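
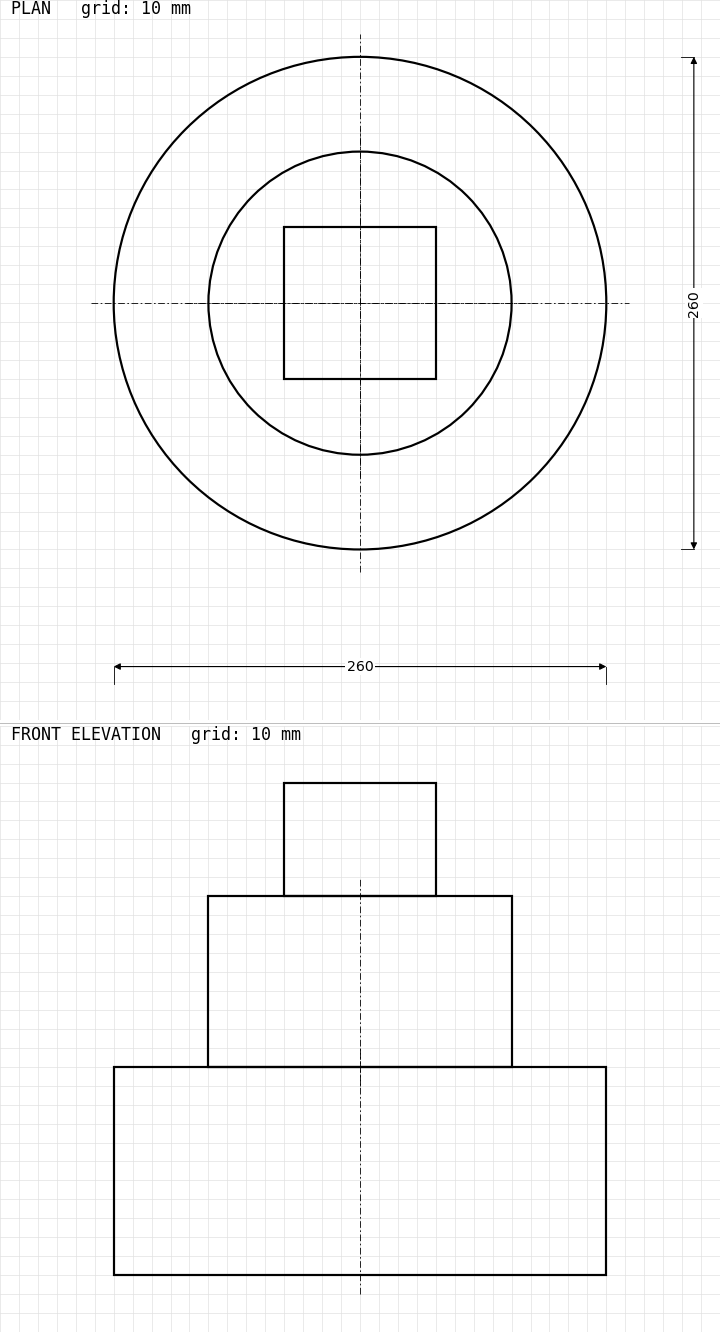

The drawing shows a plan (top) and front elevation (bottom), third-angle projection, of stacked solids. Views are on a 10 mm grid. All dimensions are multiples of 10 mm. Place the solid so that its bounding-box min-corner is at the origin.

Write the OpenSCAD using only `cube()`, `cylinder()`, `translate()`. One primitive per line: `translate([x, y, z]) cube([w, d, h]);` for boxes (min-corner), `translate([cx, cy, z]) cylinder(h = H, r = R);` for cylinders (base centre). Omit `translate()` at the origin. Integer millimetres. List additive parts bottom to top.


translate([130, 130, 0]) cylinder(h = 110, r = 130);
translate([130, 130, 110]) cylinder(h = 90, r = 80);
translate([90, 90, 200]) cube([80, 80, 60]);


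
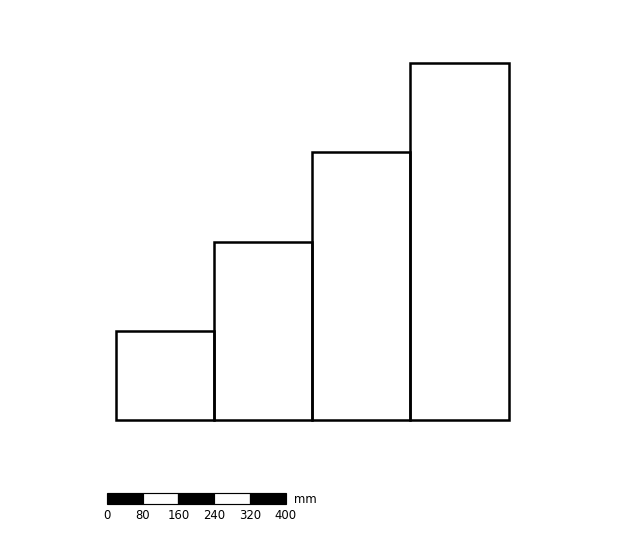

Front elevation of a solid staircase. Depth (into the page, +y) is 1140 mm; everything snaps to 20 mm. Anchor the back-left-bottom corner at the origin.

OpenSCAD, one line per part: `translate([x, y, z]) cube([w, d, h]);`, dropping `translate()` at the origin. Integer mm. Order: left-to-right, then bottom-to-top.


cube([220, 1140, 200]);
translate([220, 0, 0]) cube([220, 1140, 400]);
translate([440, 0, 0]) cube([220, 1140, 600]);
translate([660, 0, 0]) cube([220, 1140, 800]);


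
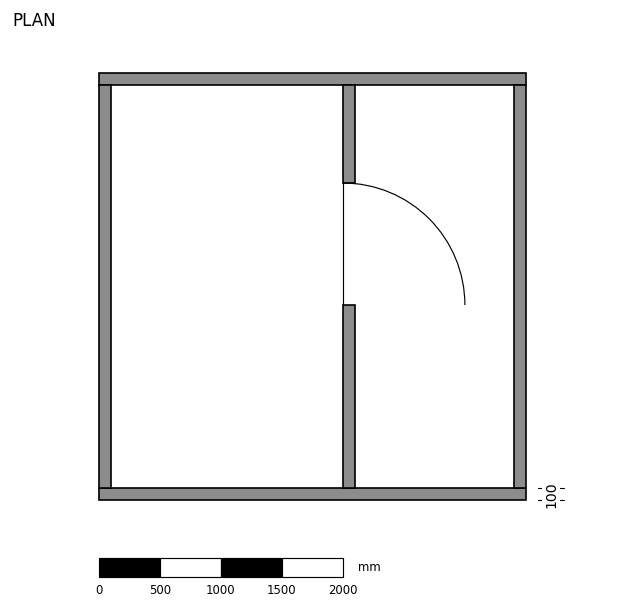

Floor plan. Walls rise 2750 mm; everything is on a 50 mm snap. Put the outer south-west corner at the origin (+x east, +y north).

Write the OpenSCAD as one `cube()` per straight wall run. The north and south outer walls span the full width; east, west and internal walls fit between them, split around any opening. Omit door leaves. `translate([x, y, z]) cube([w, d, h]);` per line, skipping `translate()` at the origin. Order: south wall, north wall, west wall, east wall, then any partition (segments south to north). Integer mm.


cube([3500, 100, 2750]);
translate([0, 3400, 0]) cube([3500, 100, 2750]);
translate([0, 100, 0]) cube([100, 3300, 2750]);
translate([3400, 100, 0]) cube([100, 3300, 2750]);
translate([2000, 100, 0]) cube([100, 1500, 2750]);
translate([2000, 2600, 0]) cube([100, 800, 2750]);


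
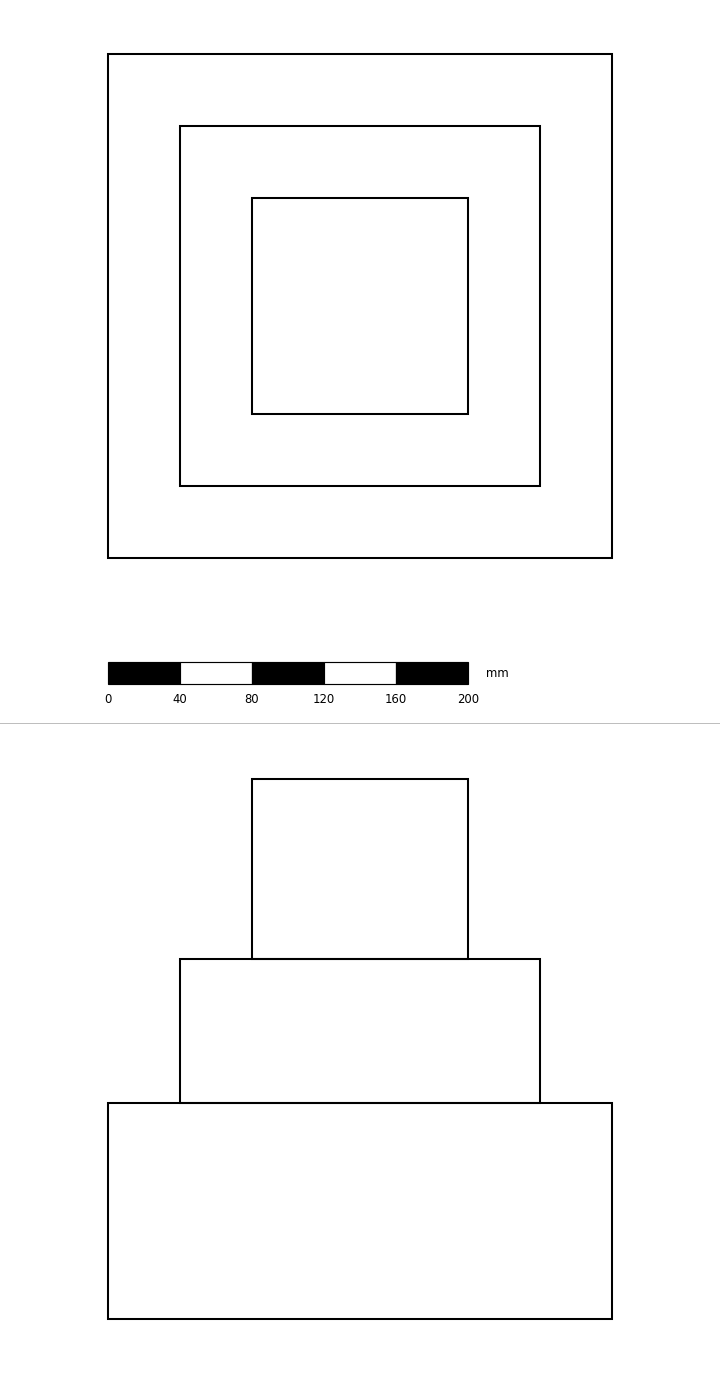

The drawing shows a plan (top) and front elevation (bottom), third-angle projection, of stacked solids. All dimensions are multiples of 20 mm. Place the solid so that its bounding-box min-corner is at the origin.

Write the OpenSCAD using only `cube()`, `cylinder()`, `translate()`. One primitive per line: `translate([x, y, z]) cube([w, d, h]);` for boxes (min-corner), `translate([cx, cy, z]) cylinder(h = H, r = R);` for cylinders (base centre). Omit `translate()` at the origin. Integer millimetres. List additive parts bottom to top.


cube([280, 280, 120]);
translate([40, 40, 120]) cube([200, 200, 80]);
translate([80, 80, 200]) cube([120, 120, 100]);


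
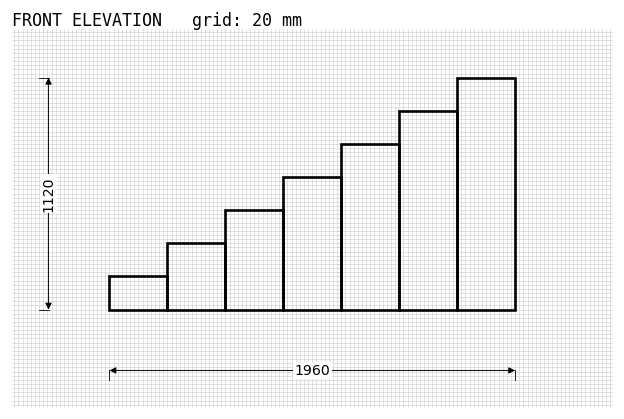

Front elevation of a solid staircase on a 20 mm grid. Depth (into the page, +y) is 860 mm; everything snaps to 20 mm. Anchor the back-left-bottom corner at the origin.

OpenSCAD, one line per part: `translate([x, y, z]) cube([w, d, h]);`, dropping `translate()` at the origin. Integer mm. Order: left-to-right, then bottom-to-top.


cube([280, 860, 160]);
translate([280, 0, 0]) cube([280, 860, 320]);
translate([560, 0, 0]) cube([280, 860, 480]);
translate([840, 0, 0]) cube([280, 860, 640]);
translate([1120, 0, 0]) cube([280, 860, 800]);
translate([1400, 0, 0]) cube([280, 860, 960]);
translate([1680, 0, 0]) cube([280, 860, 1120]);


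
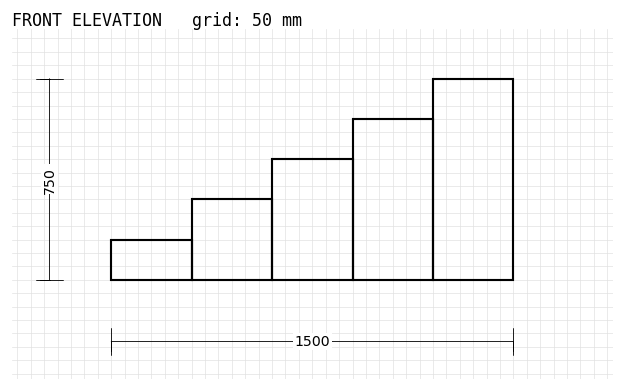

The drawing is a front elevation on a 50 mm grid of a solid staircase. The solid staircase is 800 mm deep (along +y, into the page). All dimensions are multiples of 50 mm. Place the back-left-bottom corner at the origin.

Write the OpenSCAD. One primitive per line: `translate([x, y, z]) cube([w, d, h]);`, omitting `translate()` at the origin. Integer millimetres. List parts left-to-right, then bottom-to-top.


cube([300, 800, 150]);
translate([300, 0, 0]) cube([300, 800, 300]);
translate([600, 0, 0]) cube([300, 800, 450]);
translate([900, 0, 0]) cube([300, 800, 600]);
translate([1200, 0, 0]) cube([300, 800, 750]);


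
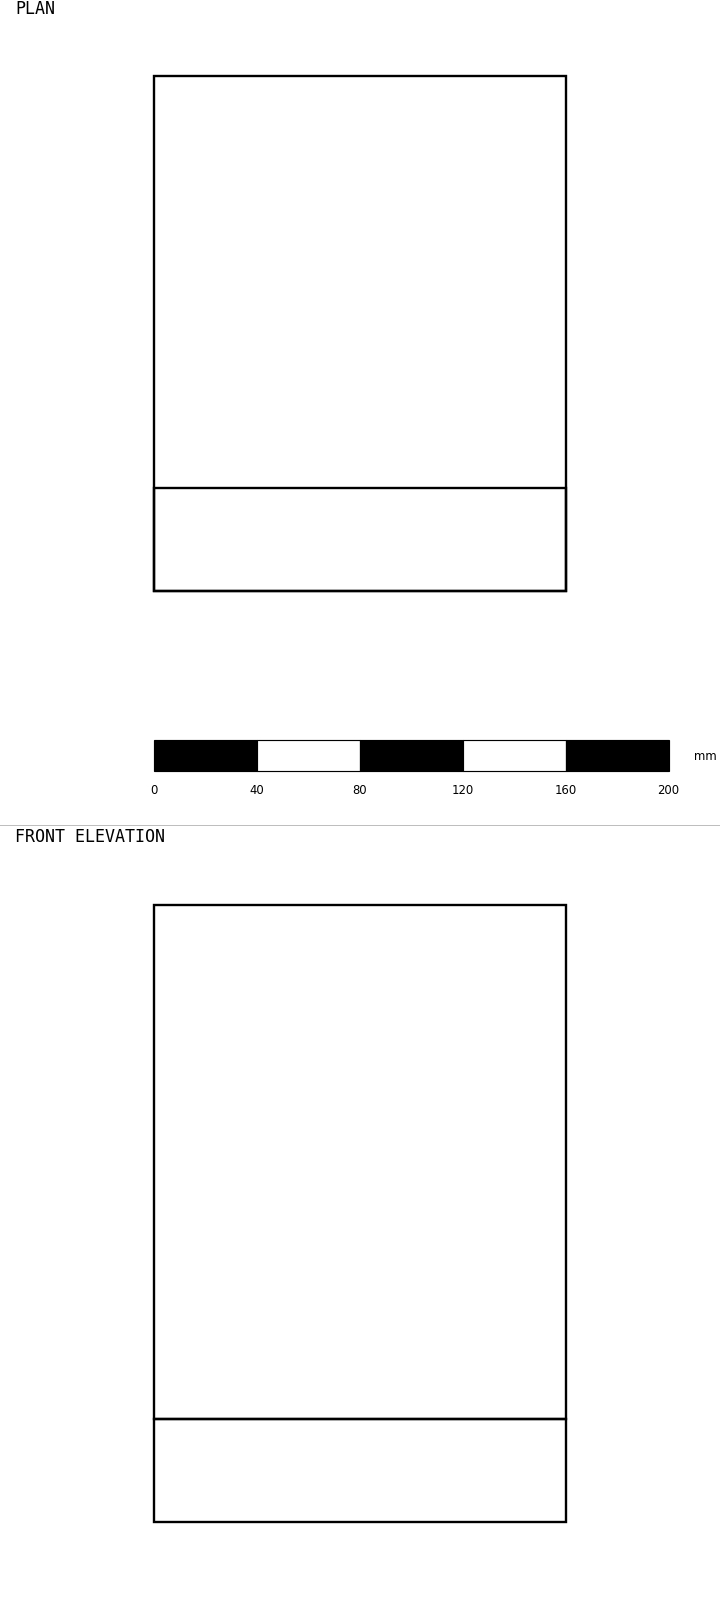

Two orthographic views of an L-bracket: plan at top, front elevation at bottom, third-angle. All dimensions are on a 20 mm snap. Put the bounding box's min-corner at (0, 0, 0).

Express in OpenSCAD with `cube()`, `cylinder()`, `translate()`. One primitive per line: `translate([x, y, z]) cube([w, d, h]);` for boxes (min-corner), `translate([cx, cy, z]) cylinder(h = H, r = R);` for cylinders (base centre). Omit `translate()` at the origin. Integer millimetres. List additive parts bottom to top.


cube([160, 200, 40]);
translate([0, 0, 40]) cube([160, 40, 200]);


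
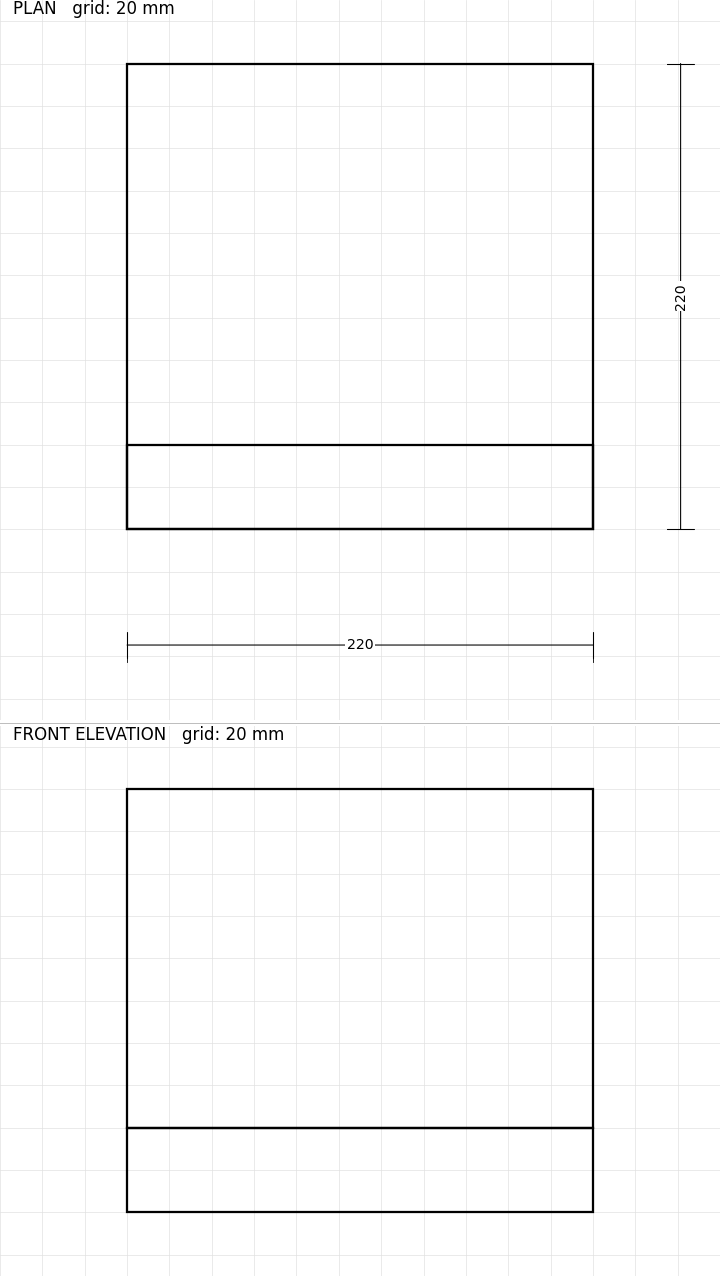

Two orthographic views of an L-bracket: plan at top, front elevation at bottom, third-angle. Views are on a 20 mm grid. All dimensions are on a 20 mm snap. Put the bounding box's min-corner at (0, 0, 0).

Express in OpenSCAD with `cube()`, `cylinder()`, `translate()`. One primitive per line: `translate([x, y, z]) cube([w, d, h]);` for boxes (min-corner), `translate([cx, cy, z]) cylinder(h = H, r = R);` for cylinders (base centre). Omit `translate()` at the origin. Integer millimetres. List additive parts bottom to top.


cube([220, 220, 40]);
translate([0, 0, 40]) cube([220, 40, 160]);


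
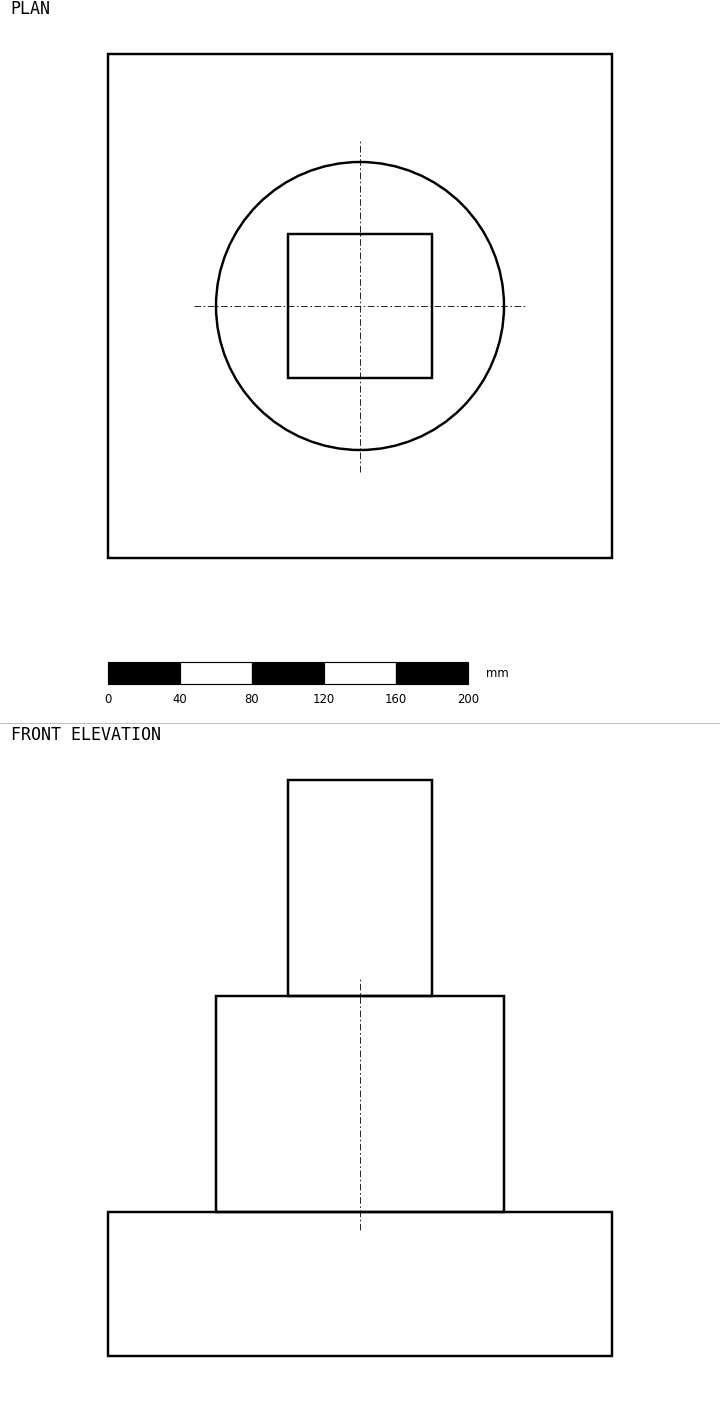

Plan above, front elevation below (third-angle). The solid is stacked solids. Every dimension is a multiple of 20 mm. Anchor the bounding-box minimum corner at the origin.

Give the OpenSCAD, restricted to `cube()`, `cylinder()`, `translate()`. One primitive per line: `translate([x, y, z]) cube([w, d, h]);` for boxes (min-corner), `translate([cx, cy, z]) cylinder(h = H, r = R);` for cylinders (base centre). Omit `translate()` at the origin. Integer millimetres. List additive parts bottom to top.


cube([280, 280, 80]);
translate([140, 140, 80]) cylinder(h = 120, r = 80);
translate([100, 100, 200]) cube([80, 80, 120]);


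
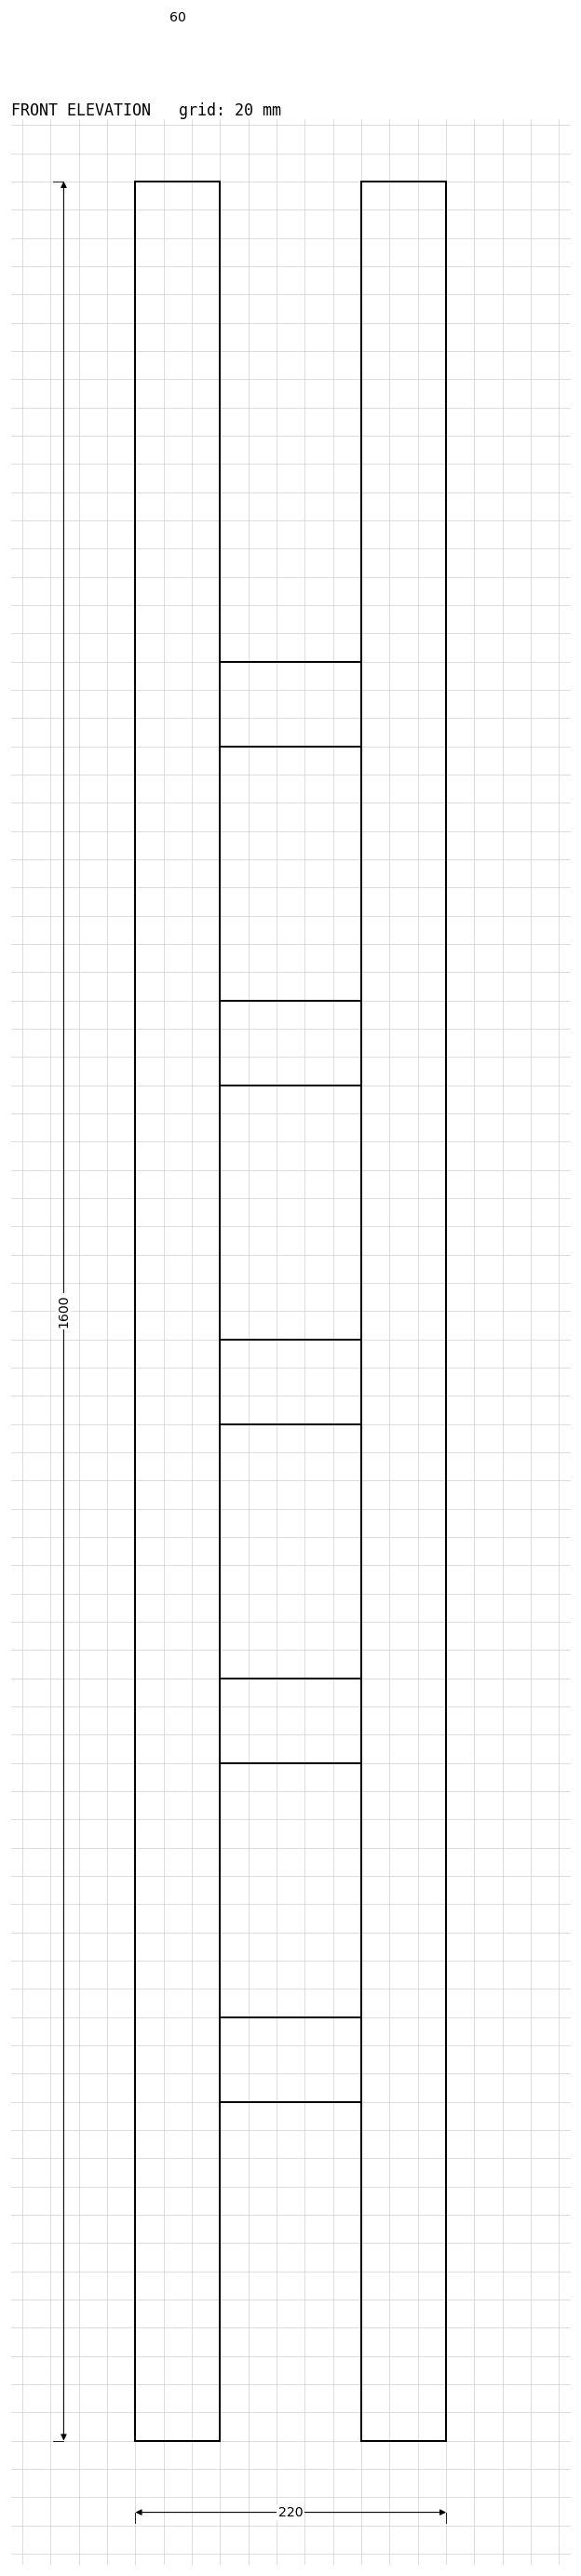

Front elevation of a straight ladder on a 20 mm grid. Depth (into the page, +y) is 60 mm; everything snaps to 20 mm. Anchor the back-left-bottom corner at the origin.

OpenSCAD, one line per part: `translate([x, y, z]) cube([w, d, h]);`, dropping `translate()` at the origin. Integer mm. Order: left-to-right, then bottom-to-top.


cube([60, 60, 1600]);
translate([60, 0, 240]) cube([100, 60, 60]);
translate([60, 0, 480]) cube([100, 60, 60]);
translate([60, 0, 720]) cube([100, 60, 60]);
translate([60, 0, 960]) cube([100, 60, 60]);
translate([60, 0, 1200]) cube([100, 60, 60]);
translate([160, 0, 0]) cube([60, 60, 1600]);


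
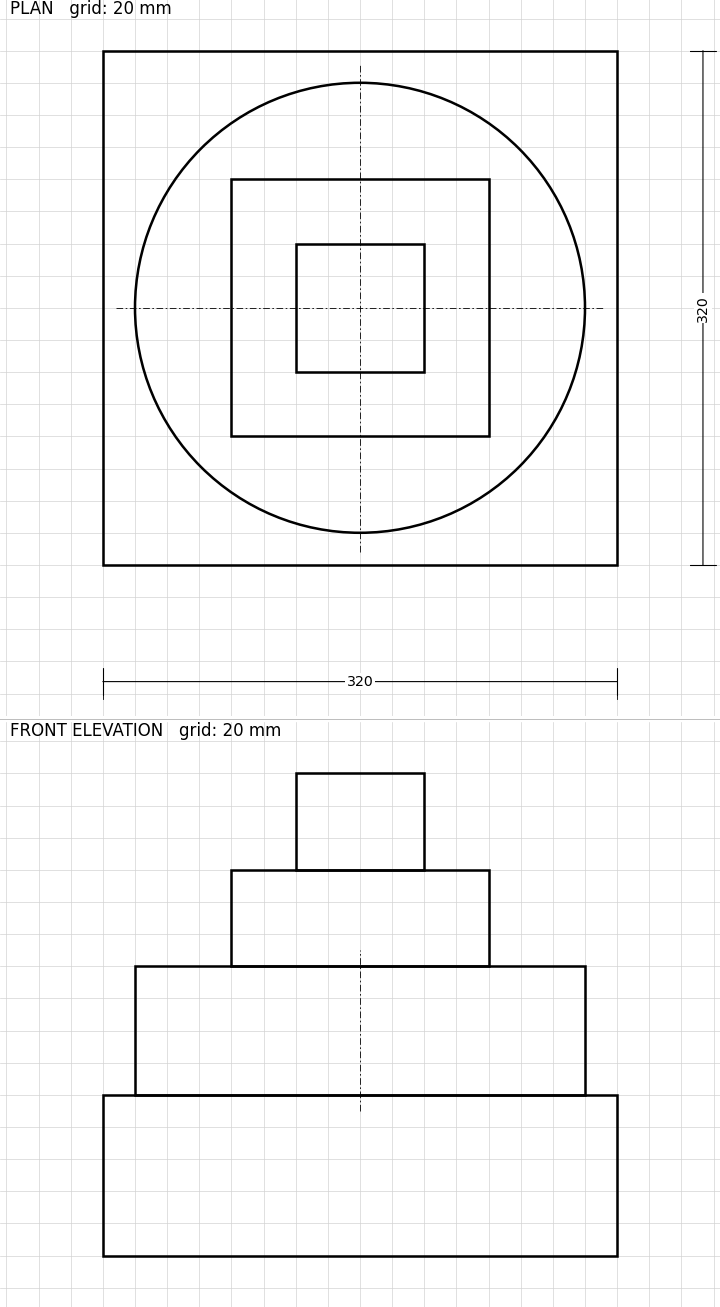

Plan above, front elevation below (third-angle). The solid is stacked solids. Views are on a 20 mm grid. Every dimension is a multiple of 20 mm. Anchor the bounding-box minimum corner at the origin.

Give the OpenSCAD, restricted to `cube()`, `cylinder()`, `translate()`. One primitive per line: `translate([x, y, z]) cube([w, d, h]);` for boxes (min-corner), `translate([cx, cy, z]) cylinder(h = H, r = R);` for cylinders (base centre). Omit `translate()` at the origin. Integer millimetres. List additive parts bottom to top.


cube([320, 320, 100]);
translate([160, 160, 100]) cylinder(h = 80, r = 140);
translate([80, 80, 180]) cube([160, 160, 60]);
translate([120, 120, 240]) cube([80, 80, 60]);


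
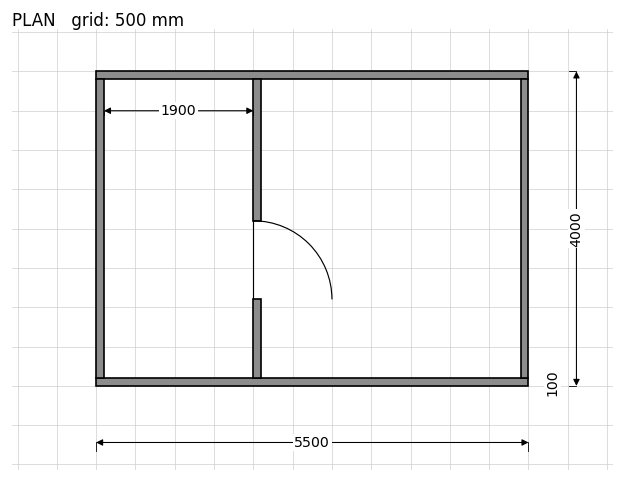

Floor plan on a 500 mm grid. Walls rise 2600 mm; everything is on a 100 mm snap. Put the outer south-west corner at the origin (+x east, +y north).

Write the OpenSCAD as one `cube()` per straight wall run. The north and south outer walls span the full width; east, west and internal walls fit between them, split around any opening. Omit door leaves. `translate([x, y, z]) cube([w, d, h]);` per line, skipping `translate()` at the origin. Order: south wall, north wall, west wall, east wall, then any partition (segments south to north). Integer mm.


cube([5500, 100, 2600]);
translate([0, 3900, 0]) cube([5500, 100, 2600]);
translate([0, 100, 0]) cube([100, 3800, 2600]);
translate([5400, 100, 0]) cube([100, 3800, 2600]);
translate([2000, 100, 0]) cube([100, 1000, 2600]);
translate([2000, 2100, 0]) cube([100, 1800, 2600]);


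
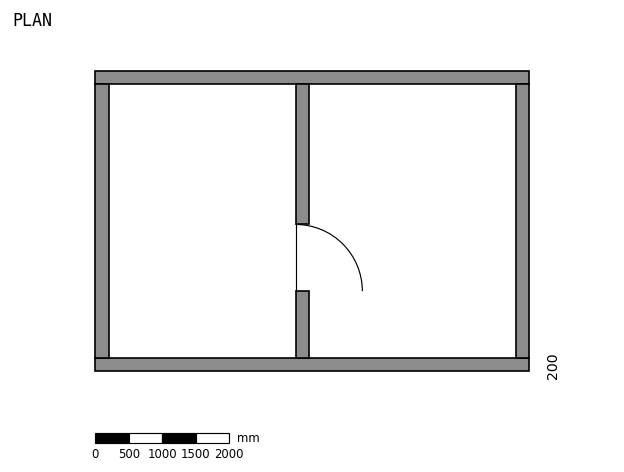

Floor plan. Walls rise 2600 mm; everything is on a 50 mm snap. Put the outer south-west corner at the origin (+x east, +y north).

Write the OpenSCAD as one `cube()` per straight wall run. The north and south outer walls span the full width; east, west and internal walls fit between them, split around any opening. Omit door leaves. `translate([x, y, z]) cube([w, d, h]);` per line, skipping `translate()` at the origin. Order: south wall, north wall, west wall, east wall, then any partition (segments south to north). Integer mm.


cube([6500, 200, 2600]);
translate([0, 4300, 0]) cube([6500, 200, 2600]);
translate([0, 200, 0]) cube([200, 4100, 2600]);
translate([6300, 200, 0]) cube([200, 4100, 2600]);
translate([3000, 200, 0]) cube([200, 1000, 2600]);
translate([3000, 2200, 0]) cube([200, 2100, 2600]);


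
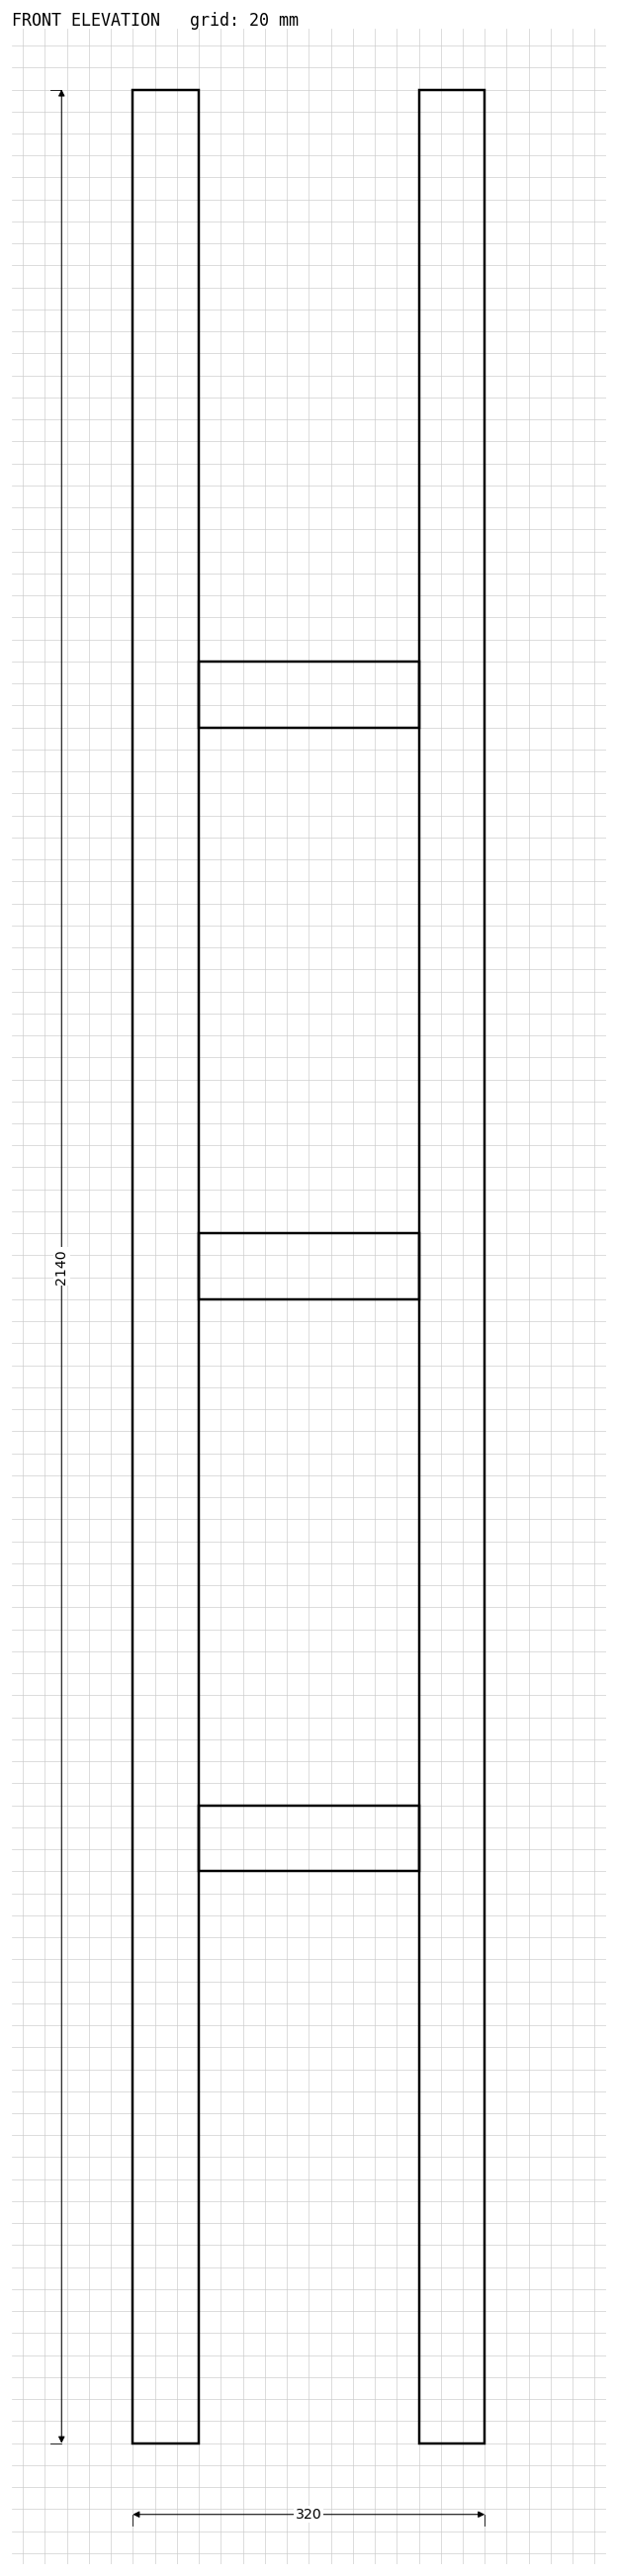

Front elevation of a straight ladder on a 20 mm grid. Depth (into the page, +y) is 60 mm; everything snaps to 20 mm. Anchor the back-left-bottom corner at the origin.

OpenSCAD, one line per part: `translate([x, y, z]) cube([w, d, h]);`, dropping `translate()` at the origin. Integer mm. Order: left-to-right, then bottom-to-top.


cube([60, 60, 2140]);
translate([60, 0, 520]) cube([200, 60, 60]);
translate([60, 0, 1040]) cube([200, 60, 60]);
translate([60, 0, 1560]) cube([200, 60, 60]);
translate([260, 0, 0]) cube([60, 60, 2140]);


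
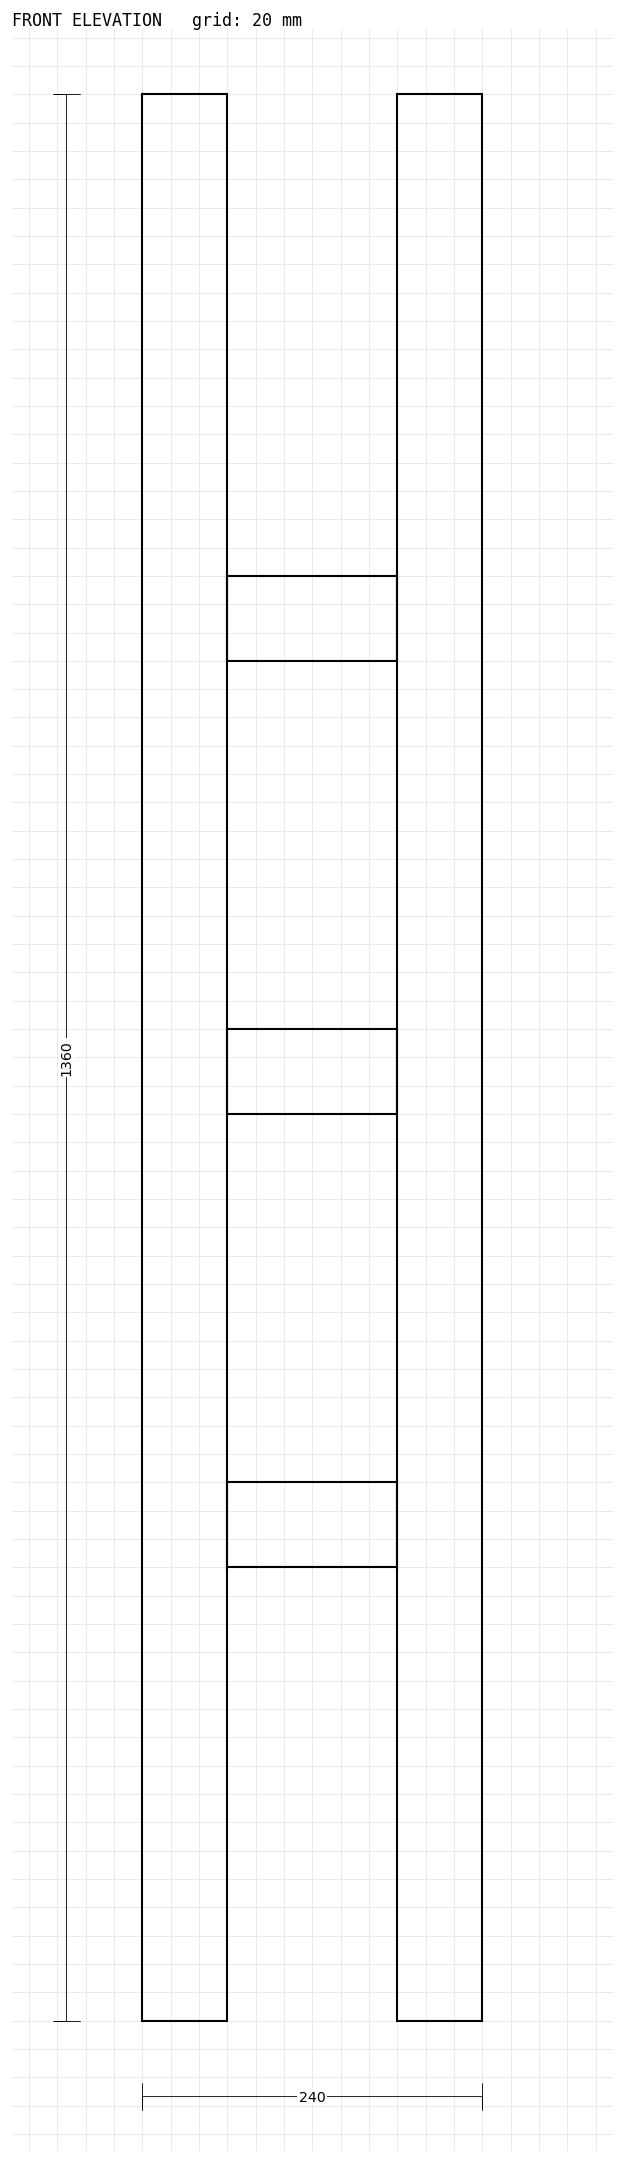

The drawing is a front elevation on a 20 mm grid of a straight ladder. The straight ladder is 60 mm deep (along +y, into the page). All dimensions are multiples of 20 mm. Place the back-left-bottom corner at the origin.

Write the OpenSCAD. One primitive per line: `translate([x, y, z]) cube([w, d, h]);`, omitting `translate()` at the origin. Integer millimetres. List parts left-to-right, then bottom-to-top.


cube([60, 60, 1360]);
translate([60, 0, 320]) cube([120, 60, 60]);
translate([60, 0, 640]) cube([120, 60, 60]);
translate([60, 0, 960]) cube([120, 60, 60]);
translate([180, 0, 0]) cube([60, 60, 1360]);


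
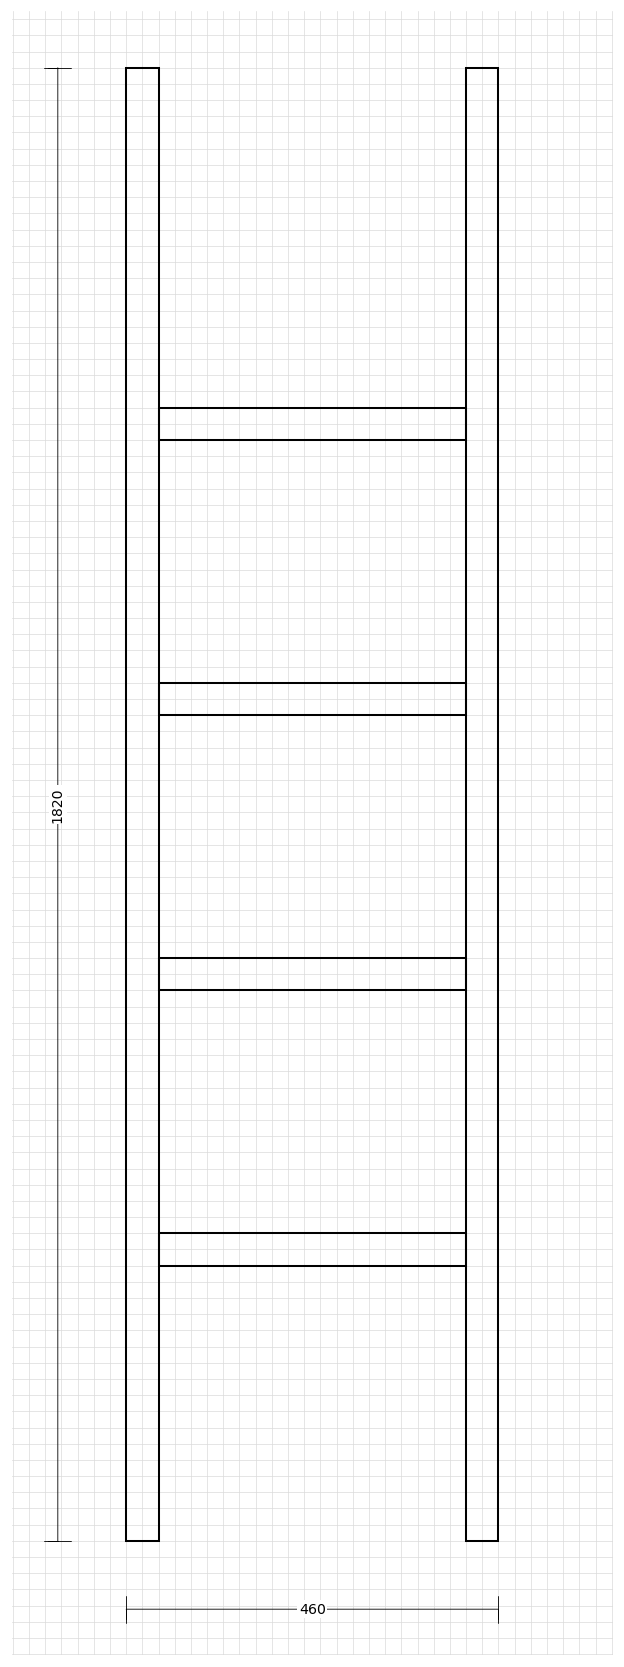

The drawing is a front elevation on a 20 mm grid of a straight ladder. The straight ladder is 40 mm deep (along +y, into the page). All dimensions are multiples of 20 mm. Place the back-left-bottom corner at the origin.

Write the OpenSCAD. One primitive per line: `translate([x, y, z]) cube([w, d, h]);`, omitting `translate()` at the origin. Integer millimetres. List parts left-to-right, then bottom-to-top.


cube([40, 40, 1820]);
translate([40, 0, 340]) cube([380, 40, 40]);
translate([40, 0, 680]) cube([380, 40, 40]);
translate([40, 0, 1020]) cube([380, 40, 40]);
translate([40, 0, 1360]) cube([380, 40, 40]);
translate([420, 0, 0]) cube([40, 40, 1820]);


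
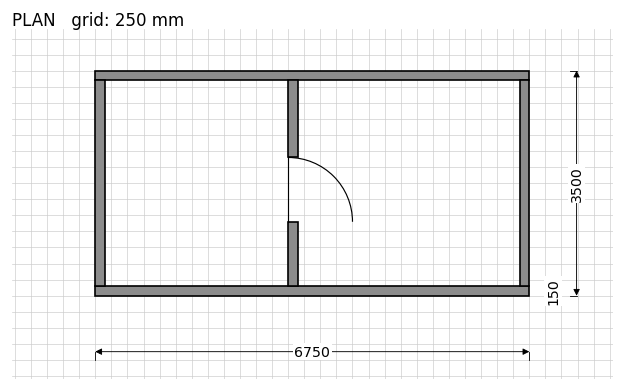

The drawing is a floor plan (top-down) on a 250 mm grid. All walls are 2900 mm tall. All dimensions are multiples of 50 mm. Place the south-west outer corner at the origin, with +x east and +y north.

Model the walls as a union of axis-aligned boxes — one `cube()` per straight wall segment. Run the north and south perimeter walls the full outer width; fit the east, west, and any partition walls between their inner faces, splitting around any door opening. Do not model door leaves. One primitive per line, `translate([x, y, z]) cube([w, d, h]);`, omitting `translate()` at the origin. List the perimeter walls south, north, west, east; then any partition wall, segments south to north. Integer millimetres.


cube([6750, 150, 2900]);
translate([0, 3350, 0]) cube([6750, 150, 2900]);
translate([0, 150, 0]) cube([150, 3200, 2900]);
translate([6600, 150, 0]) cube([150, 3200, 2900]);
translate([3000, 150, 0]) cube([150, 1000, 2900]);
translate([3000, 2150, 0]) cube([150, 1200, 2900]);


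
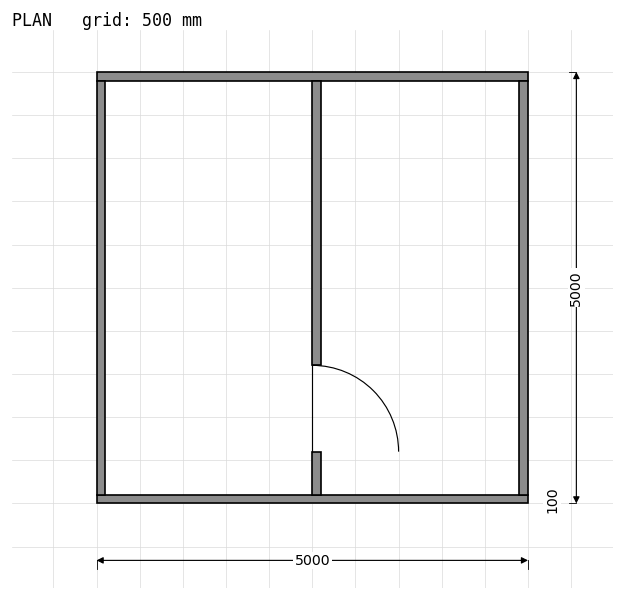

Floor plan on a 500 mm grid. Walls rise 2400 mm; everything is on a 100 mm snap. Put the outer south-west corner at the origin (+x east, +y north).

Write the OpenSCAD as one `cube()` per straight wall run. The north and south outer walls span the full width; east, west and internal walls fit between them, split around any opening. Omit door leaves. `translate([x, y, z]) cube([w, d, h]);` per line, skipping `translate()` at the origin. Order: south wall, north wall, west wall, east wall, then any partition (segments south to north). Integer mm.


cube([5000, 100, 2400]);
translate([0, 4900, 0]) cube([5000, 100, 2400]);
translate([0, 100, 0]) cube([100, 4800, 2400]);
translate([4900, 100, 0]) cube([100, 4800, 2400]);
translate([2500, 100, 0]) cube([100, 500, 2400]);
translate([2500, 1600, 0]) cube([100, 3300, 2400]);


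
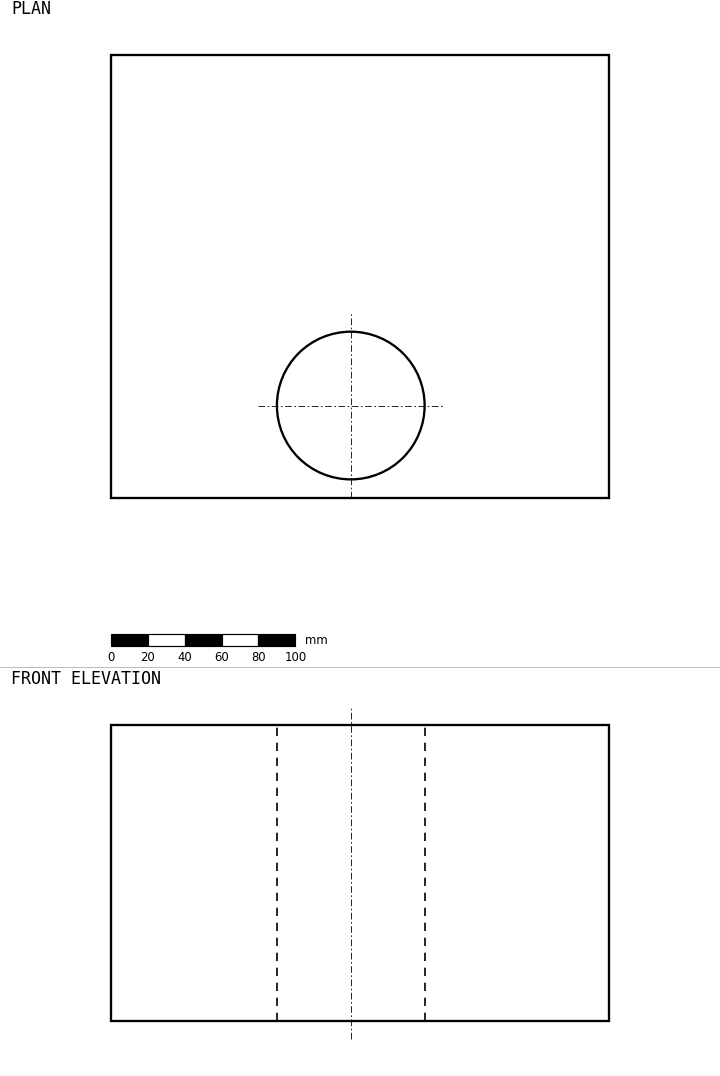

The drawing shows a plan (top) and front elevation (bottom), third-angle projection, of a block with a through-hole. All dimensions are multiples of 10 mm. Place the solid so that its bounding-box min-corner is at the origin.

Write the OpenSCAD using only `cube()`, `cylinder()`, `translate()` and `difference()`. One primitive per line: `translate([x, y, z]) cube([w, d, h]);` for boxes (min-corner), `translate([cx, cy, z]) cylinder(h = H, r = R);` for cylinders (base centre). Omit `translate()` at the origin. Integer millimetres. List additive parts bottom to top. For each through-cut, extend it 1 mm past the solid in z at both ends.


difference() {
  cube([270, 240, 160]);
  translate([130, 50, -1]) cylinder(h = 162, r = 40);
}


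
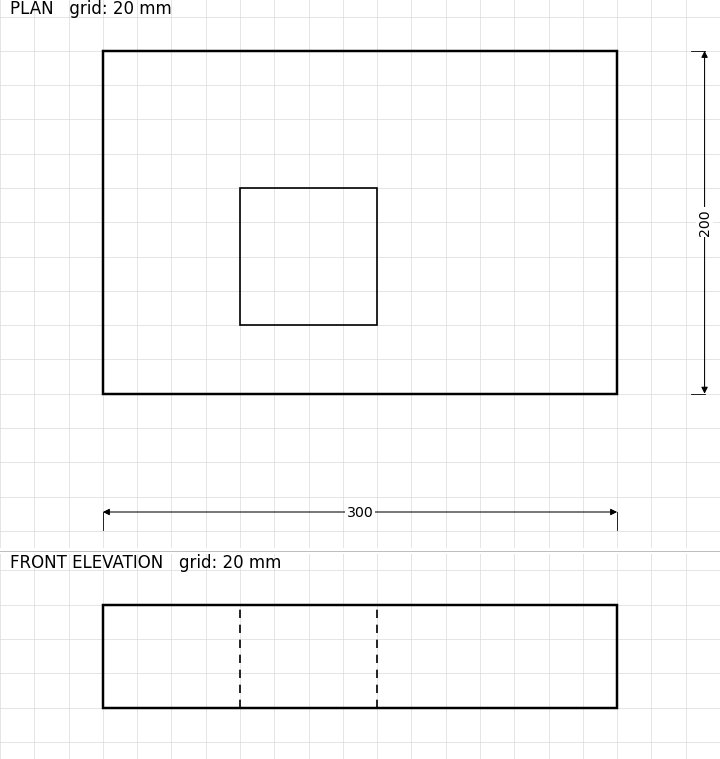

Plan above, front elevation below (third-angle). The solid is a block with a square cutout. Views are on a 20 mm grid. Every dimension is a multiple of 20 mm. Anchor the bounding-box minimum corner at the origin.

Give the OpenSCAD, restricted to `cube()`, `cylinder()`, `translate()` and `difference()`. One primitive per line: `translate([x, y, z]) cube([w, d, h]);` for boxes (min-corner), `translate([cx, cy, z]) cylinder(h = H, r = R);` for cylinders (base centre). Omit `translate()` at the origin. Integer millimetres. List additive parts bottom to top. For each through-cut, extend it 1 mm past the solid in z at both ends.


difference() {
  cube([300, 200, 60]);
  translate([80, 40, -1]) cube([80, 80, 62]);
}


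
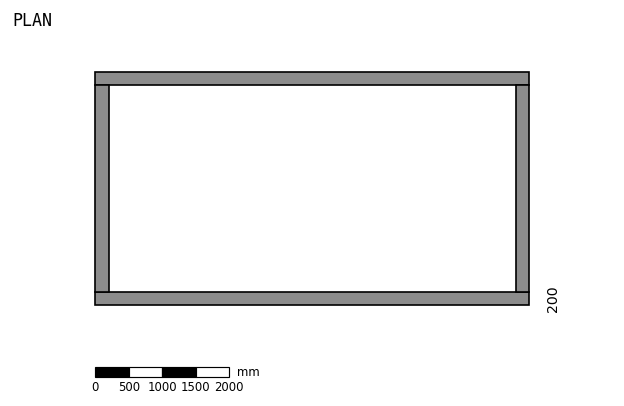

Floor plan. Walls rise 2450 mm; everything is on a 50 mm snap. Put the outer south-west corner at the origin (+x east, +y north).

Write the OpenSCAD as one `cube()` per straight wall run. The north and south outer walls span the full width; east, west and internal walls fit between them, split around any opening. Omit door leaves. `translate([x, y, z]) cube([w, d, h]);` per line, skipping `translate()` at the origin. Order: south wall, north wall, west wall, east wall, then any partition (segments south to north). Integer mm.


cube([6500, 200, 2450]);
translate([0, 3300, 0]) cube([6500, 200, 2450]);
translate([0, 200, 0]) cube([200, 3100, 2450]);
translate([6300, 200, 0]) cube([200, 3100, 2450]);


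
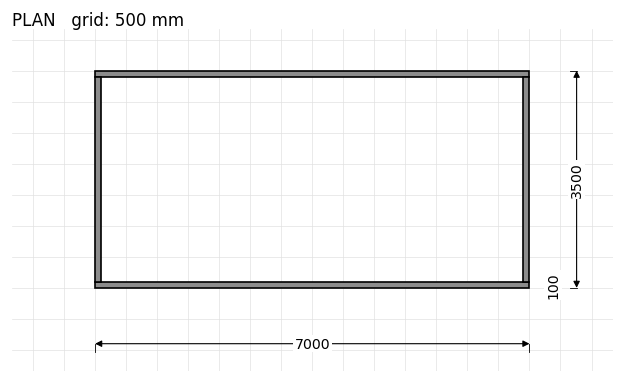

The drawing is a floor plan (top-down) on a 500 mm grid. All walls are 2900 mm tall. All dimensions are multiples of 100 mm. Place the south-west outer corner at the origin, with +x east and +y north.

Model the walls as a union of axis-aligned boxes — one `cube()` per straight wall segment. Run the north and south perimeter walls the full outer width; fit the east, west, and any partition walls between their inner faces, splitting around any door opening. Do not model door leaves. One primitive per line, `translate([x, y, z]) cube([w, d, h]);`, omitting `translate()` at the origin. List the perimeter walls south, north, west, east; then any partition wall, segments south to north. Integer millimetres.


cube([7000, 100, 2900]);
translate([0, 3400, 0]) cube([7000, 100, 2900]);
translate([0, 100, 0]) cube([100, 3300, 2900]);
translate([6900, 100, 0]) cube([100, 3300, 2900]);


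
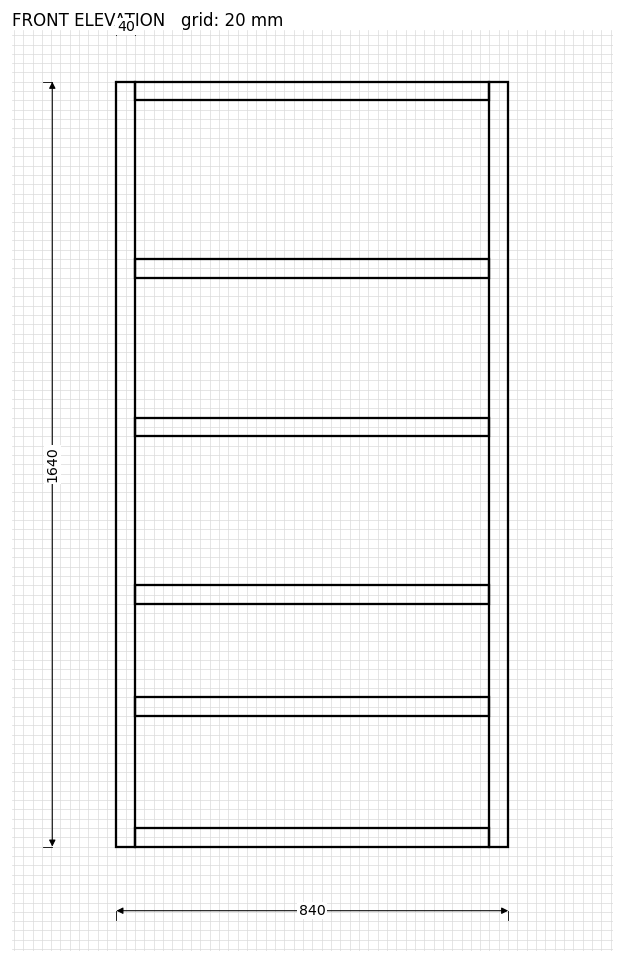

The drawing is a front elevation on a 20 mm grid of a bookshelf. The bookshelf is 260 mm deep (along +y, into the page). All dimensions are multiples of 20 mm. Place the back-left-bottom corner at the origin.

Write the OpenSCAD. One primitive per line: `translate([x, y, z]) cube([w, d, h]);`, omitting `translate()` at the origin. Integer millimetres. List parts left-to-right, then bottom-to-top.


cube([40, 260, 1640]);
translate([40, 0, 0]) cube([760, 260, 40]);
translate([40, 0, 280]) cube([760, 260, 40]);
translate([40, 0, 520]) cube([760, 260, 40]);
translate([40, 0, 880]) cube([760, 260, 40]);
translate([40, 0, 1220]) cube([760, 260, 40]);
translate([40, 0, 1600]) cube([760, 260, 40]);
translate([800, 0, 0]) cube([40, 260, 1640]);


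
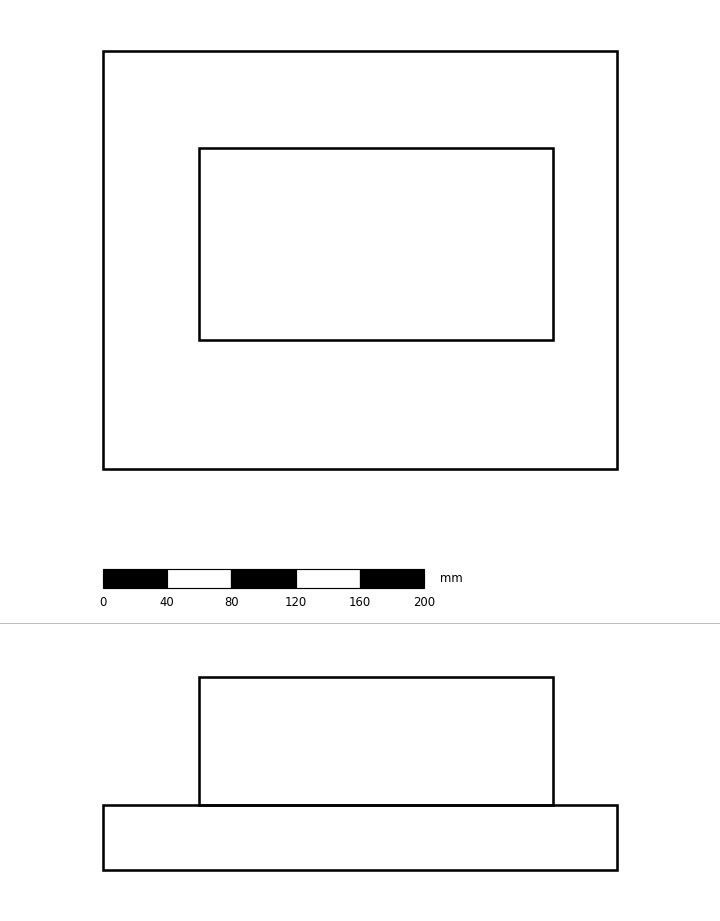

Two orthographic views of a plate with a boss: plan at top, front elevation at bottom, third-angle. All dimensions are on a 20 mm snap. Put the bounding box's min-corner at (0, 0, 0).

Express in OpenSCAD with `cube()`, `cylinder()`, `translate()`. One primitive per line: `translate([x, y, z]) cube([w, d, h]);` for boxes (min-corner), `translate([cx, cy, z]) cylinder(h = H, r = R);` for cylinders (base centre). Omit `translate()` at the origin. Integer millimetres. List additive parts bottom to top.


cube([320, 260, 40]);
translate([60, 80, 40]) cube([220, 120, 80]);


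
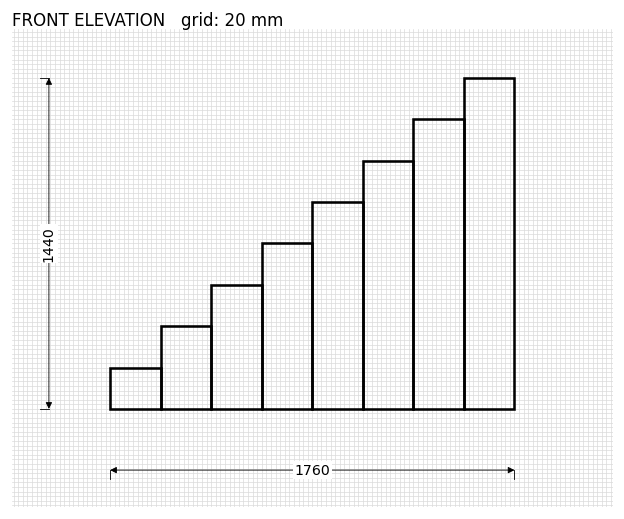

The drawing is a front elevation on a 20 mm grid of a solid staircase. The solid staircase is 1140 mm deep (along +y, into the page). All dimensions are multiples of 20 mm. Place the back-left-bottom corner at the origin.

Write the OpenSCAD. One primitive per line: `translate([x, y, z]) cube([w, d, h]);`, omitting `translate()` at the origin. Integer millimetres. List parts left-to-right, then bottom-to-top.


cube([220, 1140, 180]);
translate([220, 0, 0]) cube([220, 1140, 360]);
translate([440, 0, 0]) cube([220, 1140, 540]);
translate([660, 0, 0]) cube([220, 1140, 720]);
translate([880, 0, 0]) cube([220, 1140, 900]);
translate([1100, 0, 0]) cube([220, 1140, 1080]);
translate([1320, 0, 0]) cube([220, 1140, 1260]);
translate([1540, 0, 0]) cube([220, 1140, 1440]);


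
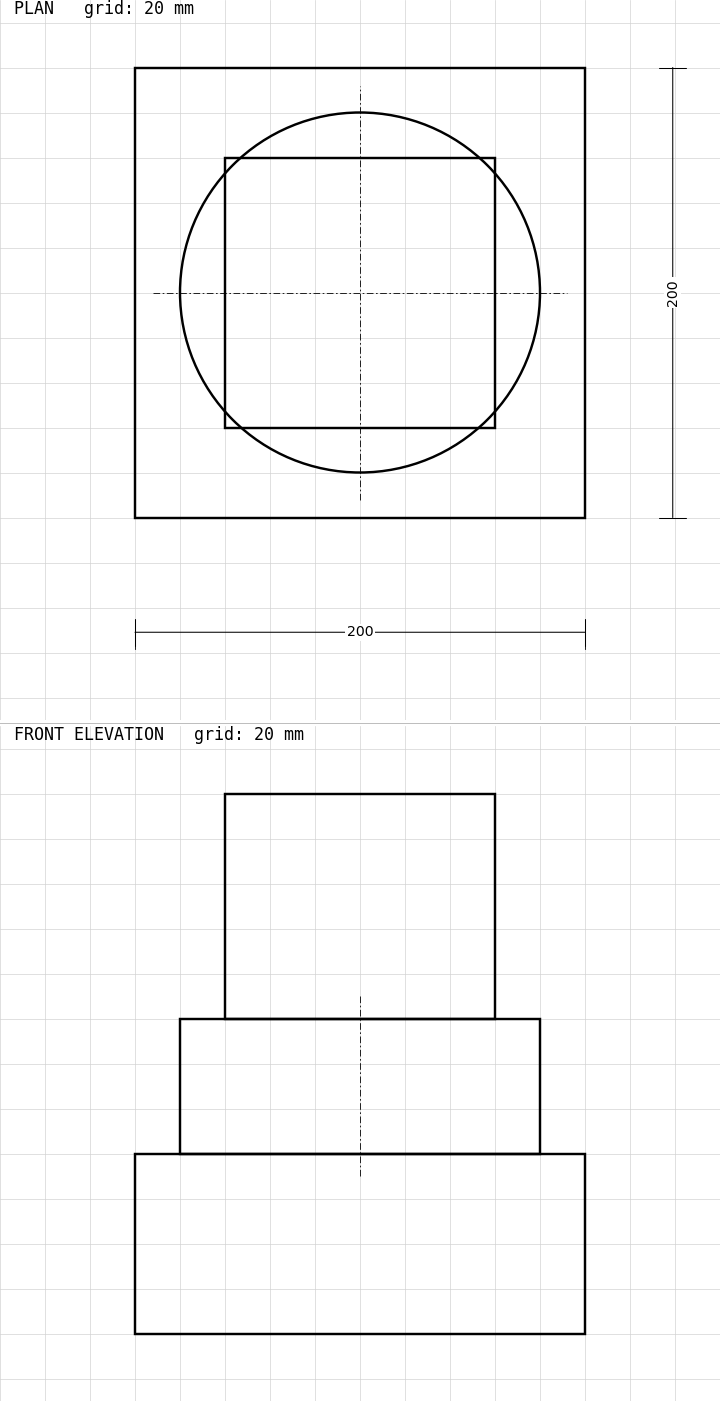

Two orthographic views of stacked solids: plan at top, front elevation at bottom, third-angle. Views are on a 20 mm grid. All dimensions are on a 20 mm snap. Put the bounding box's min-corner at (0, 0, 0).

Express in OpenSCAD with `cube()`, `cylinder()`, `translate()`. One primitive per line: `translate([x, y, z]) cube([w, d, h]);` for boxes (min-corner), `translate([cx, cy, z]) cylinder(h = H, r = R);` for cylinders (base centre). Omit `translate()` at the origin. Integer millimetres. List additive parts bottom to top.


cube([200, 200, 80]);
translate([100, 100, 80]) cylinder(h = 60, r = 80);
translate([40, 40, 140]) cube([120, 120, 100]);


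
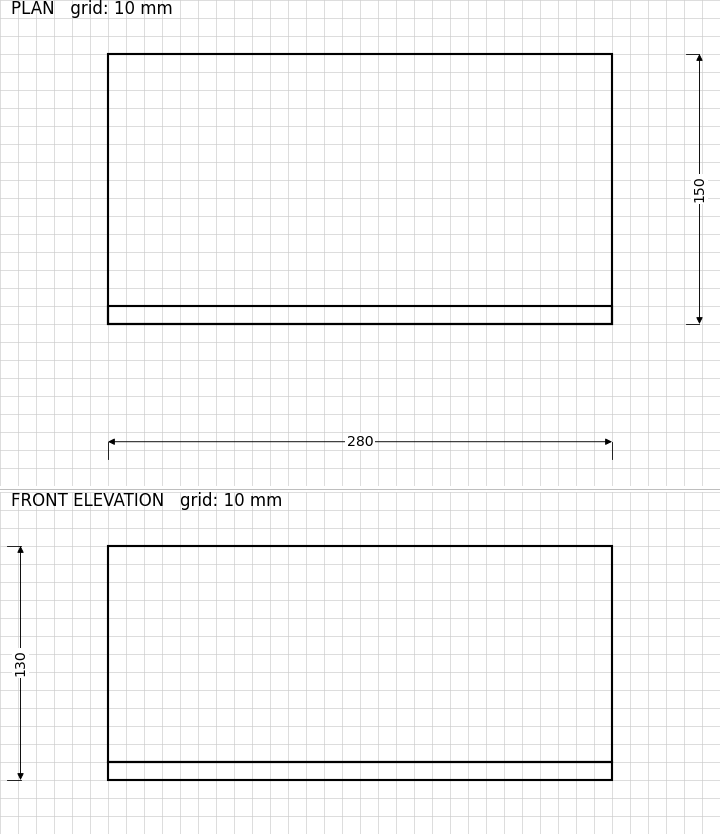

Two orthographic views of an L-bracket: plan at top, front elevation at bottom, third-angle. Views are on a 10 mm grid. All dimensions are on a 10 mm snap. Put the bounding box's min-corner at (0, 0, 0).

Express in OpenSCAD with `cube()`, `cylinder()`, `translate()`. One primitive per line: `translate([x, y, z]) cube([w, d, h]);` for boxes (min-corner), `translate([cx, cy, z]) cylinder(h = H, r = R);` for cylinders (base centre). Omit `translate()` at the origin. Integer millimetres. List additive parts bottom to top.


cube([280, 150, 10]);
translate([0, 0, 10]) cube([280, 10, 120]);


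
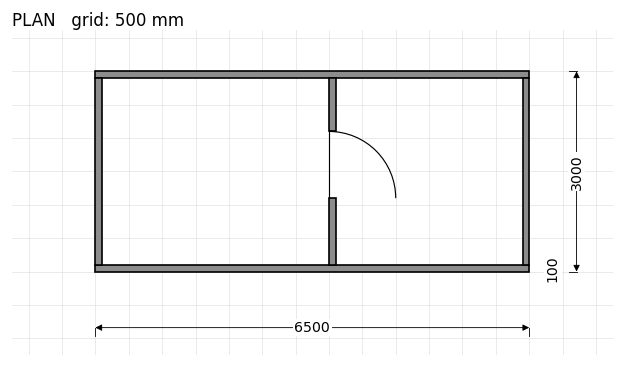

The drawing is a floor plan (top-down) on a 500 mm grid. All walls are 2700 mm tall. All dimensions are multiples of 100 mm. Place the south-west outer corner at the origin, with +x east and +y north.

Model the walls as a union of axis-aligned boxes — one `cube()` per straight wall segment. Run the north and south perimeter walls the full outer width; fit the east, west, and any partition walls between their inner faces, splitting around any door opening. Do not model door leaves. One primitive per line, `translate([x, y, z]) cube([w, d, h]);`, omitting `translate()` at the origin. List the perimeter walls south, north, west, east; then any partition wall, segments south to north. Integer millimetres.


cube([6500, 100, 2700]);
translate([0, 2900, 0]) cube([6500, 100, 2700]);
translate([0, 100, 0]) cube([100, 2800, 2700]);
translate([6400, 100, 0]) cube([100, 2800, 2700]);
translate([3500, 100, 0]) cube([100, 1000, 2700]);
translate([3500, 2100, 0]) cube([100, 800, 2700]);


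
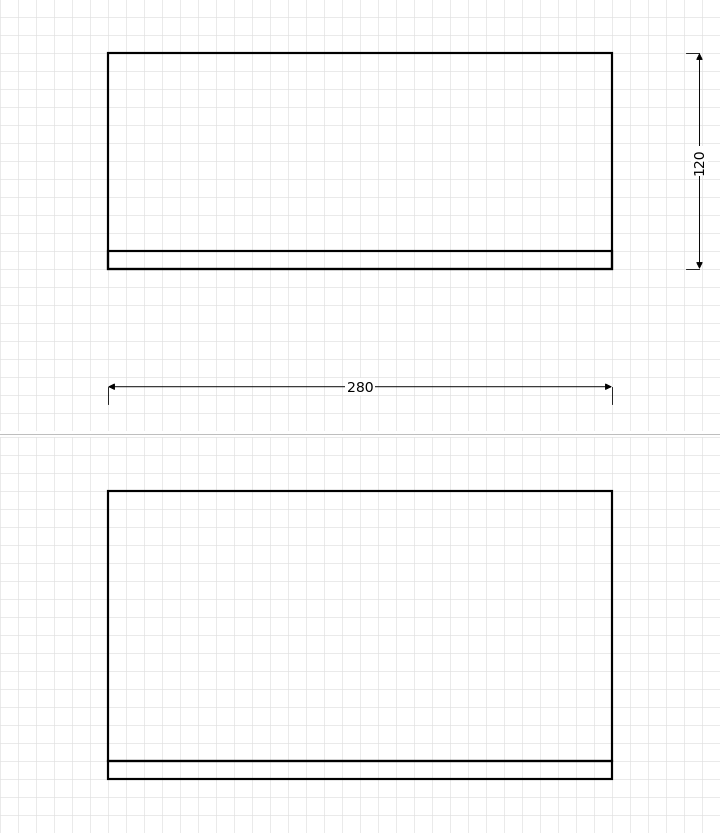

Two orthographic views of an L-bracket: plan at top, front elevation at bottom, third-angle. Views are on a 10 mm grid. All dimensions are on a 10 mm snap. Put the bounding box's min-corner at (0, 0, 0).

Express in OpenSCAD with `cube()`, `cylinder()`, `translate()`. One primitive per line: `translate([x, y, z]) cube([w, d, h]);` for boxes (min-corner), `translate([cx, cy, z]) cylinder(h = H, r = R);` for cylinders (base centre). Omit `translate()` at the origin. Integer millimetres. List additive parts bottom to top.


cube([280, 120, 10]);
translate([0, 0, 10]) cube([280, 10, 150]);


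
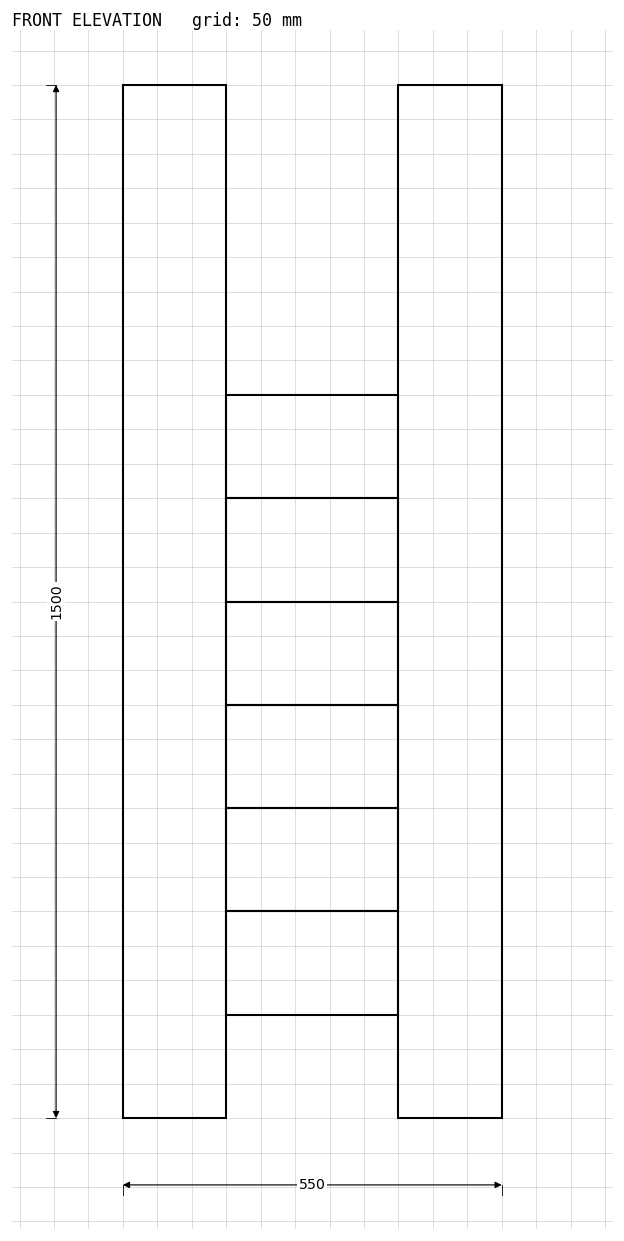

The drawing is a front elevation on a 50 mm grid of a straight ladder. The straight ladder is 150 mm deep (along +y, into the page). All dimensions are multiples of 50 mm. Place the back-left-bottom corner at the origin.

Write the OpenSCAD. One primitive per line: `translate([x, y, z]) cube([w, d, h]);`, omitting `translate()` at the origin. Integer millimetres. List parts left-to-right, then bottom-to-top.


cube([150, 150, 1500]);
translate([150, 0, 150]) cube([250, 150, 150]);
translate([150, 0, 300]) cube([250, 150, 150]);
translate([150, 0, 450]) cube([250, 150, 150]);
translate([150, 0, 600]) cube([250, 150, 150]);
translate([150, 0, 750]) cube([250, 150, 150]);
translate([150, 0, 900]) cube([250, 150, 150]);
translate([400, 0, 0]) cube([150, 150, 1500]);


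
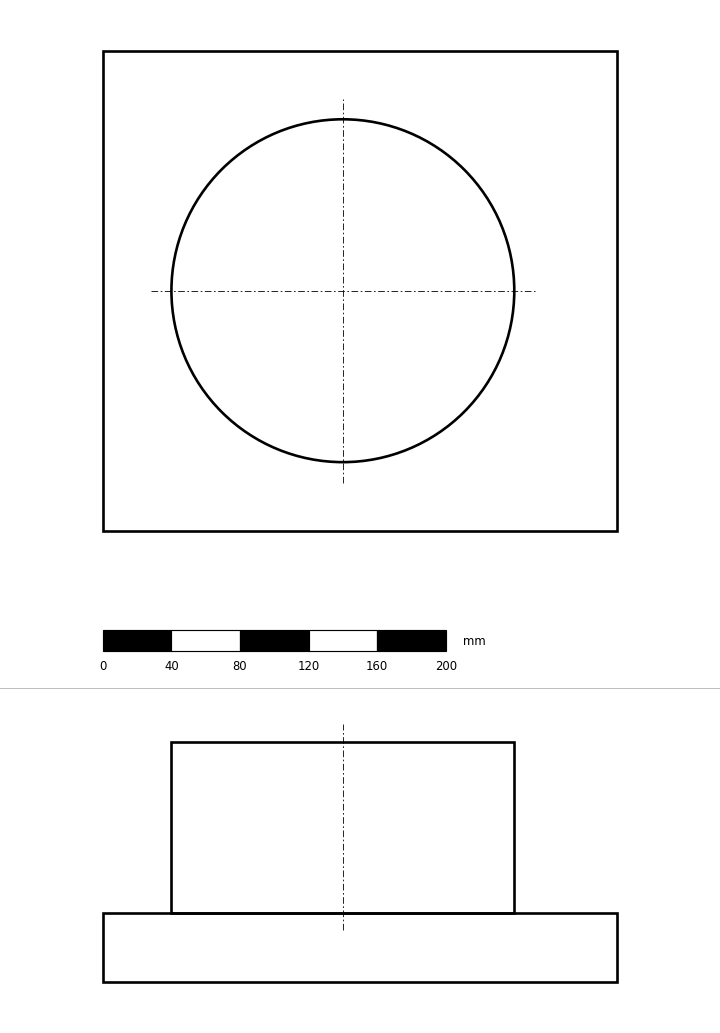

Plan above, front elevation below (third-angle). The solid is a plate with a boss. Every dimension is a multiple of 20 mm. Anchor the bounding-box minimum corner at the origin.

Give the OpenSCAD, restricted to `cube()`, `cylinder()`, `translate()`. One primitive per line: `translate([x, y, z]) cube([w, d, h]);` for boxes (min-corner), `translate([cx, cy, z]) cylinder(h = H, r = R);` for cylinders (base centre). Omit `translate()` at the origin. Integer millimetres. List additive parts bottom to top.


cube([300, 280, 40]);
translate([140, 140, 40]) cylinder(h = 100, r = 100);


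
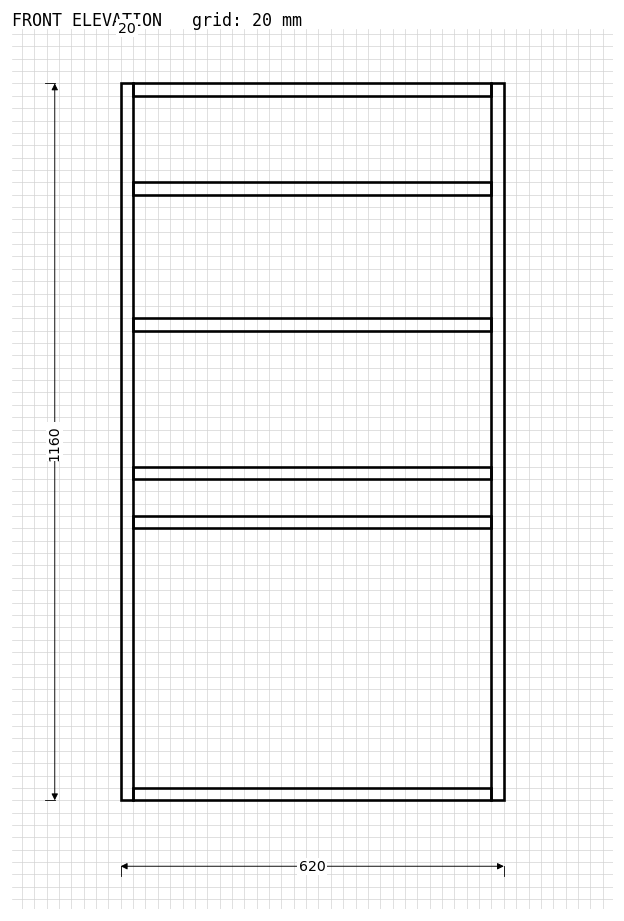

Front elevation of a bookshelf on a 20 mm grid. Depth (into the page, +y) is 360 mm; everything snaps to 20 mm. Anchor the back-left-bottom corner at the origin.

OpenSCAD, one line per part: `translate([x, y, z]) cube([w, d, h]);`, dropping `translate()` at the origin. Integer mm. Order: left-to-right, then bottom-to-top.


cube([20, 360, 1160]);
translate([20, 0, 0]) cube([580, 360, 20]);
translate([20, 0, 440]) cube([580, 360, 20]);
translate([20, 0, 520]) cube([580, 360, 20]);
translate([20, 0, 760]) cube([580, 360, 20]);
translate([20, 0, 980]) cube([580, 360, 20]);
translate([20, 0, 1140]) cube([580, 360, 20]);
translate([600, 0, 0]) cube([20, 360, 1160]);


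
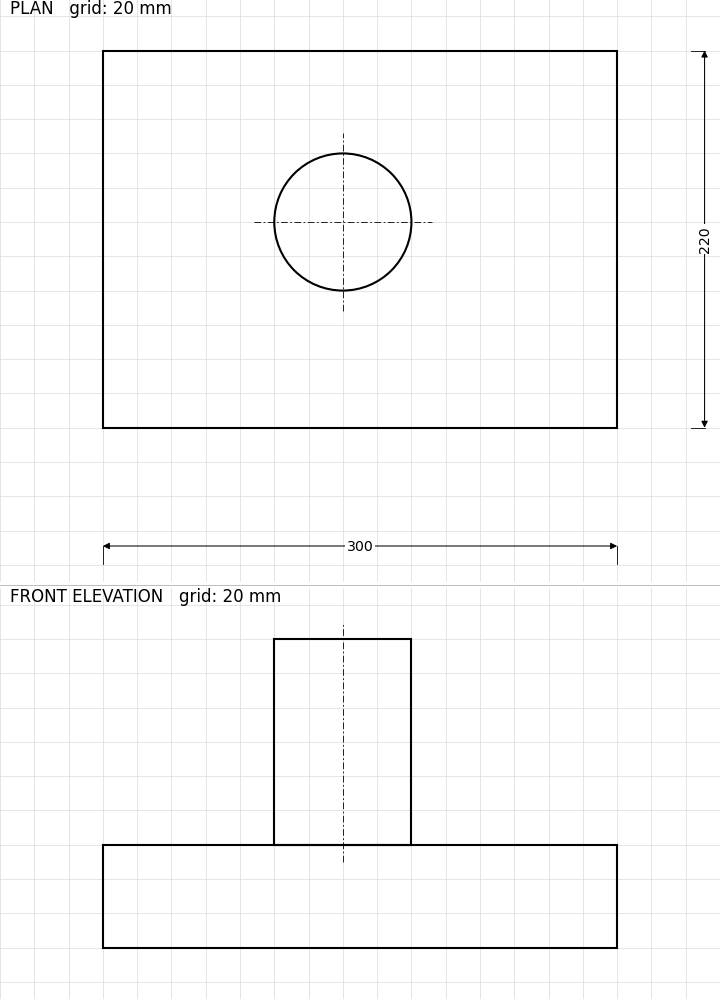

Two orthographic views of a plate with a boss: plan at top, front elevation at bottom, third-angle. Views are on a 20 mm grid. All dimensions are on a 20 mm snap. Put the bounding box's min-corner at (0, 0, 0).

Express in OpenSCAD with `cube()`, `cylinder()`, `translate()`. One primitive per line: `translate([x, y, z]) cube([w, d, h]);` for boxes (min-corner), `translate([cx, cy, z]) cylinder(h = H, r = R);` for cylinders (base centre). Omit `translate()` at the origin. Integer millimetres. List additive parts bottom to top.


cube([300, 220, 60]);
translate([140, 120, 60]) cylinder(h = 120, r = 40);
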